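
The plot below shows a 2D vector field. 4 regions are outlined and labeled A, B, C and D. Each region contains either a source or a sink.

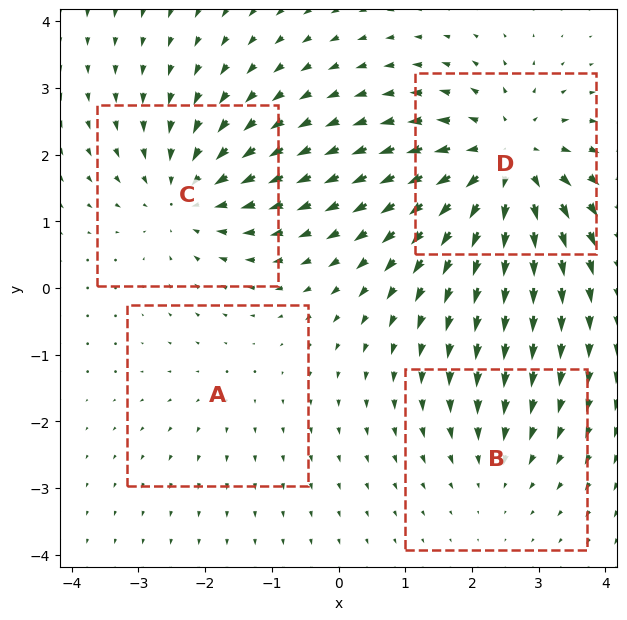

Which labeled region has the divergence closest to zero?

A

Divergence at each region's feature centre — A: about +2, B: about -3, C: about -5, D: about +6. Region A is closest to zero.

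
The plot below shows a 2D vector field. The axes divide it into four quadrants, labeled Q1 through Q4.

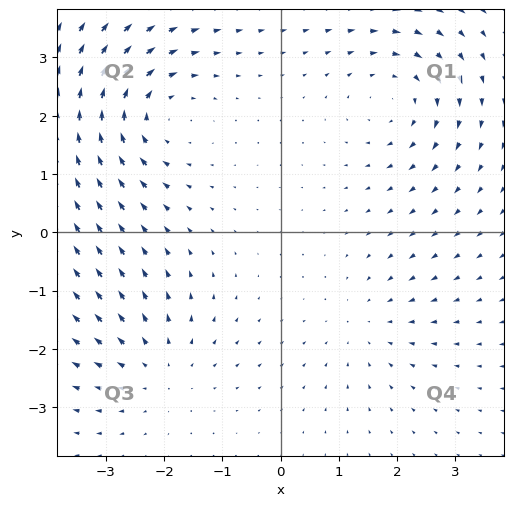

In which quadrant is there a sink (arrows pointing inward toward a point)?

Q4

The sink sits at approximately (1.5, -1.6), which lies in quadrant Q4. The divergence there is about -2, negative as expected for a sink.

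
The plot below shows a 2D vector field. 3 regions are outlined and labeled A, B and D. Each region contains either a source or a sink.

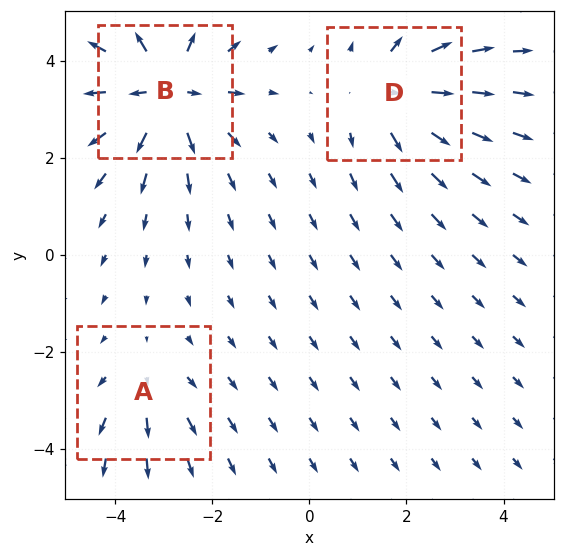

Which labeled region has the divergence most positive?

Divergence at each region's feature centre — A: about +2, B: about +5, D: about +4. Region B is most positive.

B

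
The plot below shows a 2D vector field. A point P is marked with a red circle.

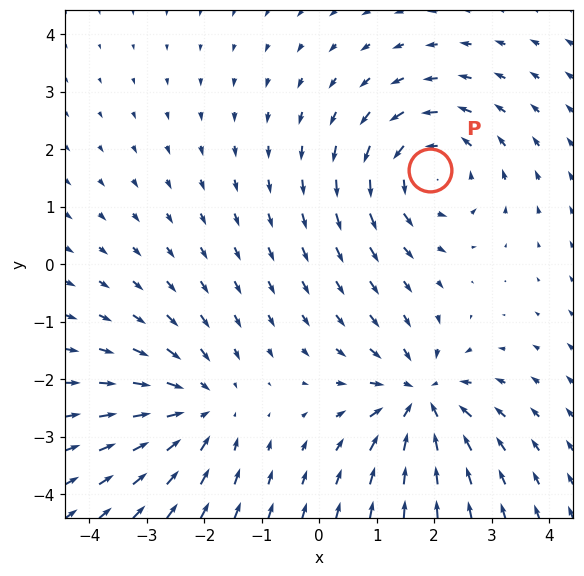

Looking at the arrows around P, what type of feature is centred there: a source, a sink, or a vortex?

At P (1.9, 1.6) the arrows circulate counterclockwise. Divergence ≈0, curl about +3 — near-zero divergence with nonzero curl is a vortex.

vortex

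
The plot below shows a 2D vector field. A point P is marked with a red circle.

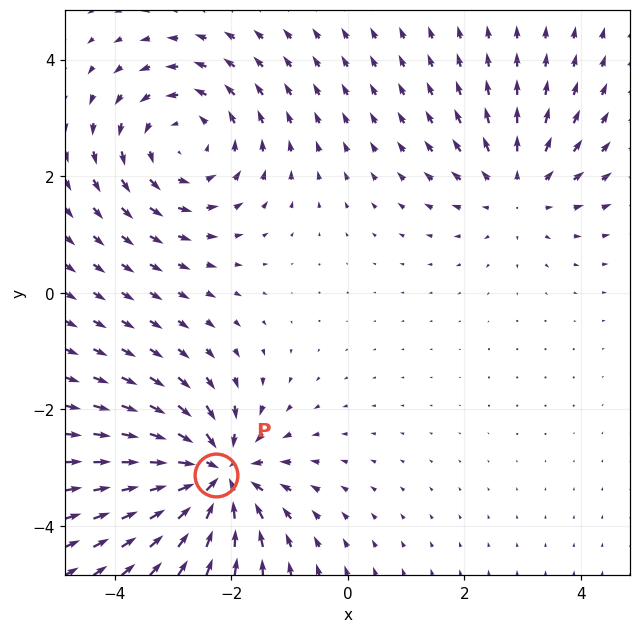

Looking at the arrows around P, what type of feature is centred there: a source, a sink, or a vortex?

At P (-2.3, -3.1) the arrows converge inward. Divergence about -5, curl ≈0 — negative divergence with near-zero curl is a sink.

sink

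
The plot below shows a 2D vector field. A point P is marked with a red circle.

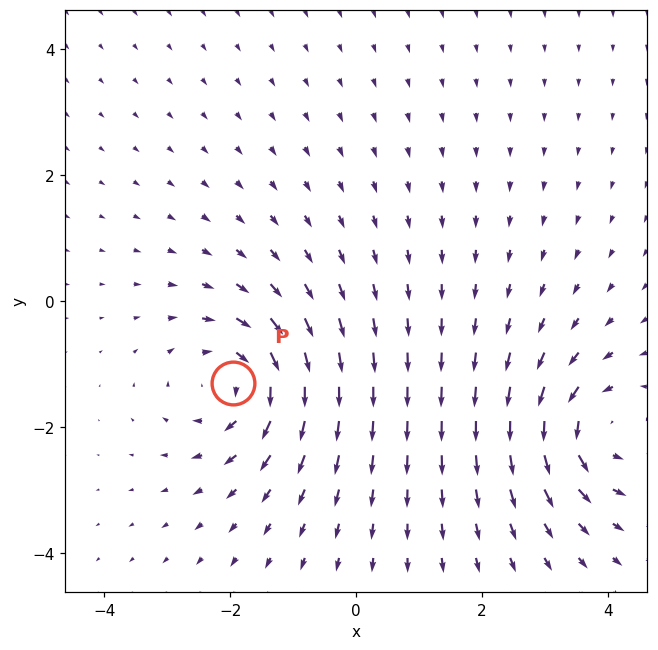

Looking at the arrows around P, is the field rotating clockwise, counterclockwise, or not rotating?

Near P at (-2.0, -1.3) the arrows circulate clockwise. The curl (z-component) there is about -5; negative curl means clockwise rotation.

clockwise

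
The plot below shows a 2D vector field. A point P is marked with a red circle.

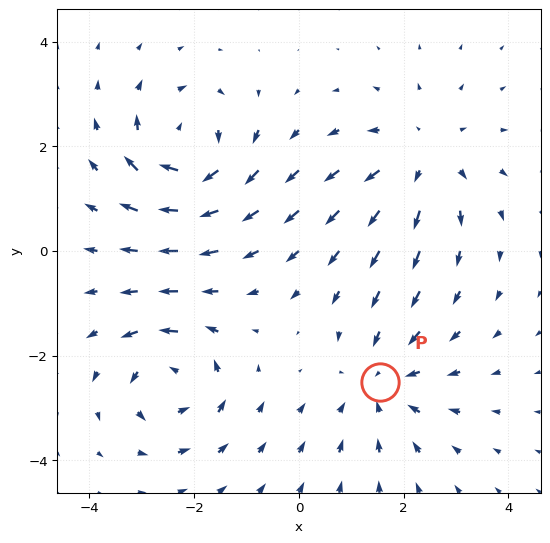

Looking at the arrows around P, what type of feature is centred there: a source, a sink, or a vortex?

sink

At P (1.5, -2.5) the arrows converge inward. Divergence about -4, curl ≈0 — negative divergence with near-zero curl is a sink.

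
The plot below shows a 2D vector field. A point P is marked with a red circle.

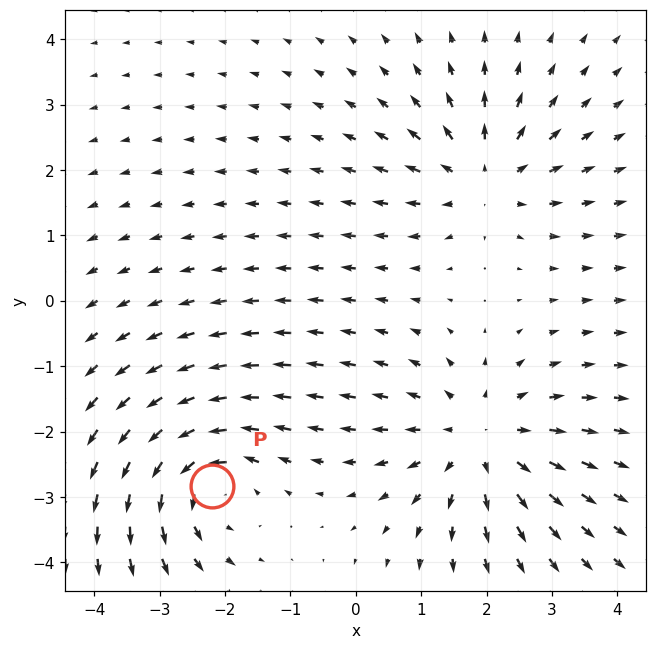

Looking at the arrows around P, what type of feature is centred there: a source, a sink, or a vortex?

At P (-2.2, -2.8) the arrows circulate counterclockwise. Divergence ≈0, curl about +4 — near-zero divergence with nonzero curl is a vortex.

vortex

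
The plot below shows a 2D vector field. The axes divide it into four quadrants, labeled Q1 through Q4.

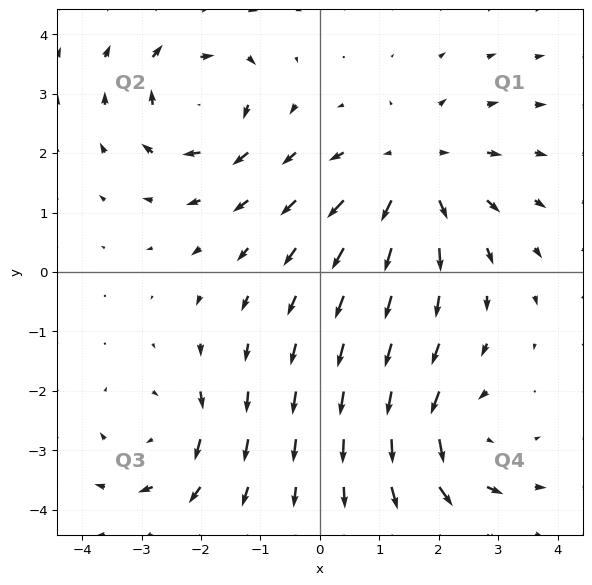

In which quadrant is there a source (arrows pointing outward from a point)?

The source sits at approximately (1.6, 1.7), which lies in quadrant Q1. The divergence there is about +4, positive as expected for a source.

Q1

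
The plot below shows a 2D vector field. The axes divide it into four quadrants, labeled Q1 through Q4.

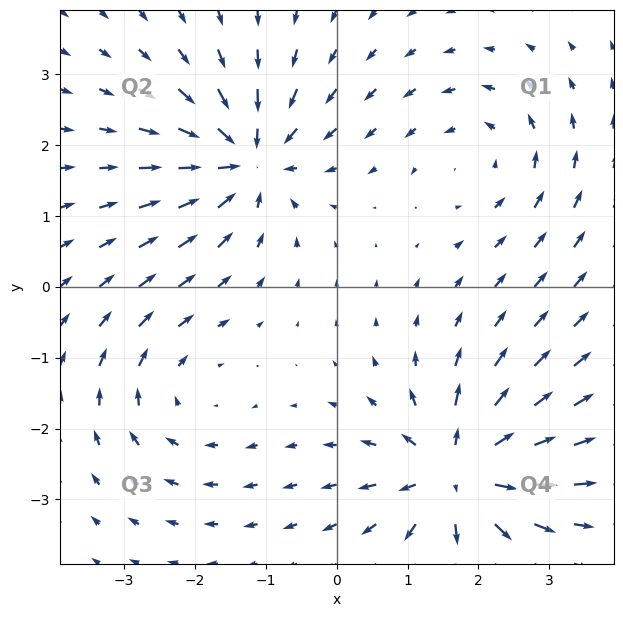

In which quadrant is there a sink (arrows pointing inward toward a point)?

Q2

The sink sits at approximately (-1.3, 1.8), which lies in quadrant Q2. The divergence there is about -6, negative as expected for a sink.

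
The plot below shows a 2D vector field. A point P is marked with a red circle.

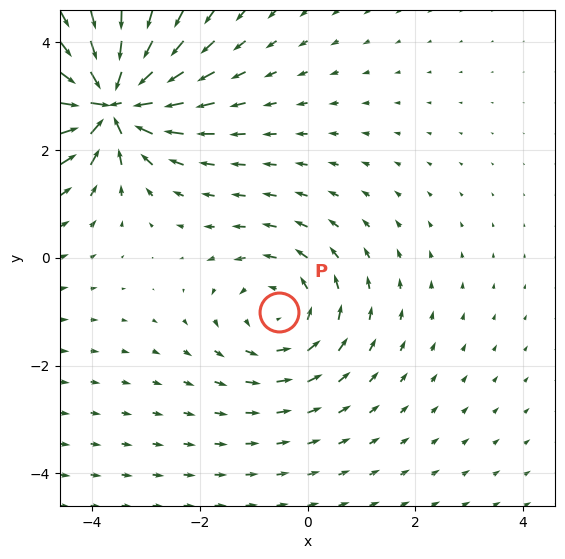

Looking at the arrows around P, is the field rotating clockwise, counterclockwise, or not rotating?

Near P at (-0.5, -1.0) the arrows circulate counterclockwise. The curl (z-component) there is about +2; positive curl means counterclockwise rotation.

counterclockwise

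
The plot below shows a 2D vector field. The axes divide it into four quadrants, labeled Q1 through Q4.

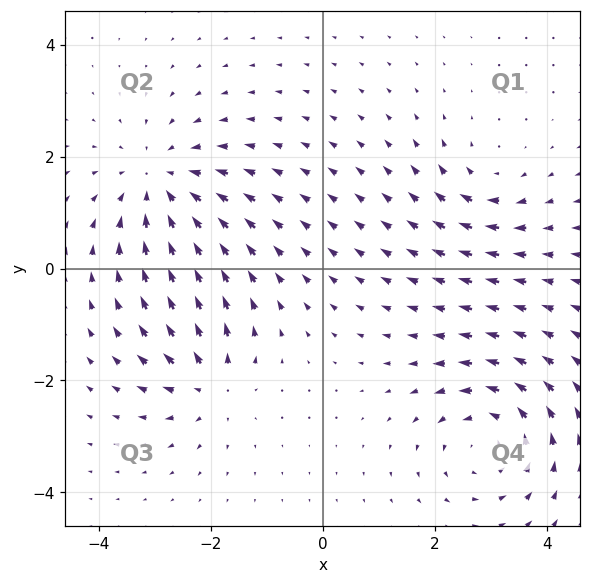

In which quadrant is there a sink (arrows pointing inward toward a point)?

Q2

The sink sits at approximately (-2.9, 1.5), which lies in quadrant Q2. The divergence there is about -4, negative as expected for a sink.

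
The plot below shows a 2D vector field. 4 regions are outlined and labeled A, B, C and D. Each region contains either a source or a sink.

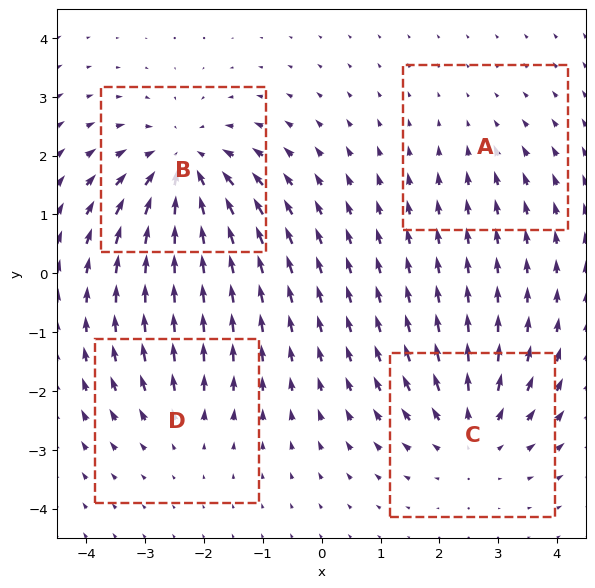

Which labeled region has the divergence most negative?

Divergence at each region's feature centre — A: about -2, B: about -6, C: about +4, D: about +3. Region B is most negative.

B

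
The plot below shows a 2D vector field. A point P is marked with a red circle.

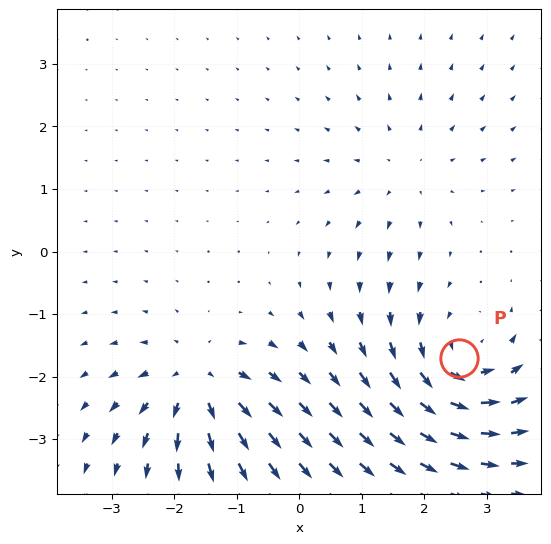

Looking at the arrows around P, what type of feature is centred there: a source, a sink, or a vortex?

vortex

At P (2.6, -1.7) the arrows circulate counterclockwise. Divergence ≈0, curl about +5 — near-zero divergence with nonzero curl is a vortex.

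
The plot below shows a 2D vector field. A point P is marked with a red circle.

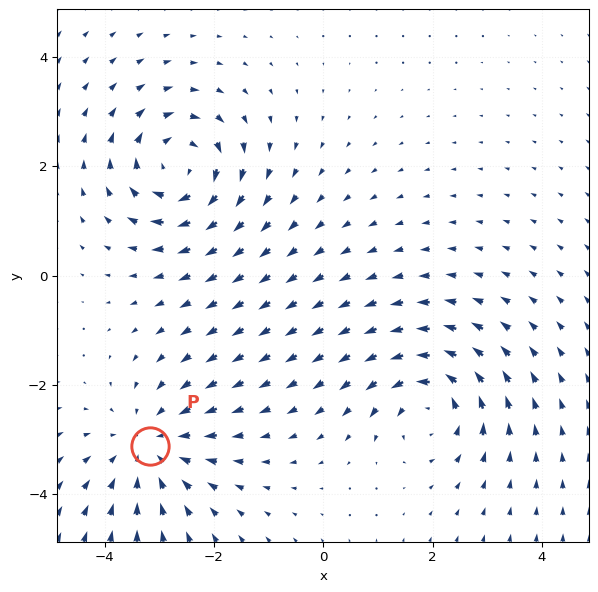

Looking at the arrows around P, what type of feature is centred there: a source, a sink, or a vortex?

sink

At P (-3.2, -3.1) the arrows converge inward. Divergence about -4, curl ≈0 — negative divergence with near-zero curl is a sink.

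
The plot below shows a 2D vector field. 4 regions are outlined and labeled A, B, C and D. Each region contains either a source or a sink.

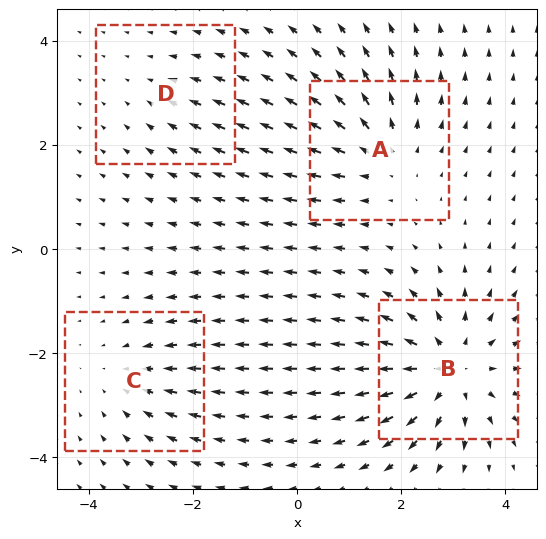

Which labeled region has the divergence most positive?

B

Divergence at each region's feature centre — A: about +4, B: about +6, C: about -3, D: about -2. Region B is most positive.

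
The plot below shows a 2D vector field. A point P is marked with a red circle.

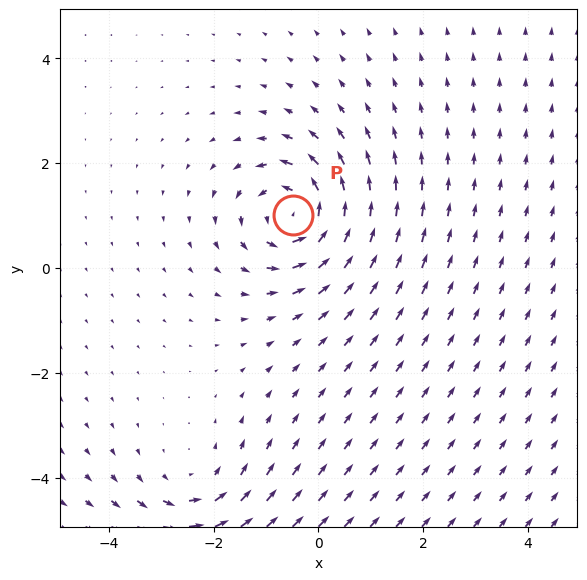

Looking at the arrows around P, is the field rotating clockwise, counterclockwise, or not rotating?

Near P at (-0.5, 1.0) the arrows circulate counterclockwise. The curl (z-component) there is about +6; positive curl means counterclockwise rotation.

counterclockwise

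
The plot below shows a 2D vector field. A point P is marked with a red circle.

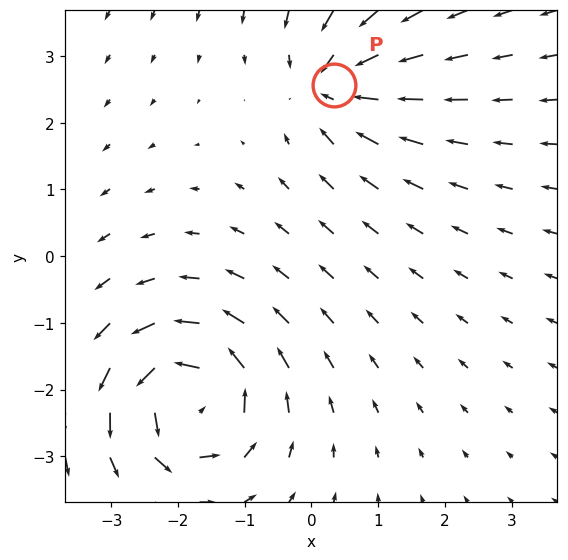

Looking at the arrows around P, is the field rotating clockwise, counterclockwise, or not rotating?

Near P at (0.3, 2.6) the arrows show no circulation. The curl there is ≈0.

not rotating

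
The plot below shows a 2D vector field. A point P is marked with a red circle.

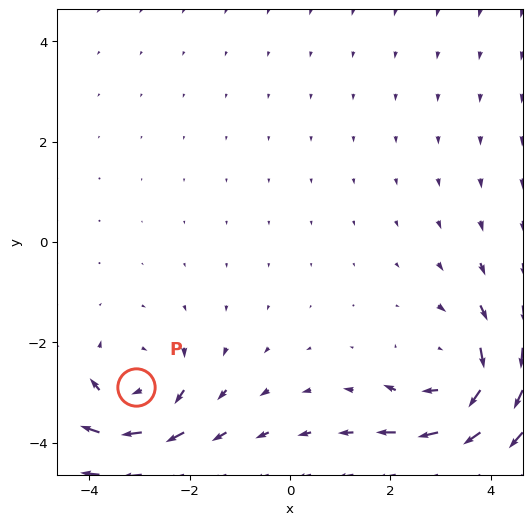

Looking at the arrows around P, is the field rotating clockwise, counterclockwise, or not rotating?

Near P at (-3.1, -2.9) the arrows circulate clockwise. The curl (z-component) there is about -3; negative curl means clockwise rotation.

clockwise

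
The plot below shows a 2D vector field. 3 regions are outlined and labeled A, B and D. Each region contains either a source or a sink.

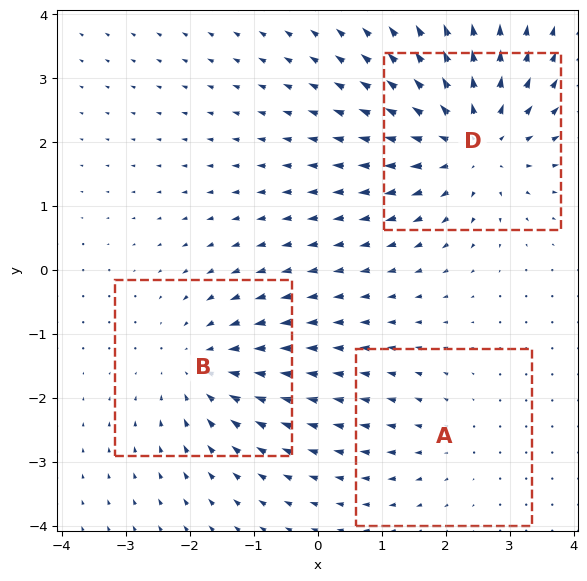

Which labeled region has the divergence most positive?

D

Divergence at each region's feature centre — A: about +2, B: about -3, D: about +4. Region D is most positive.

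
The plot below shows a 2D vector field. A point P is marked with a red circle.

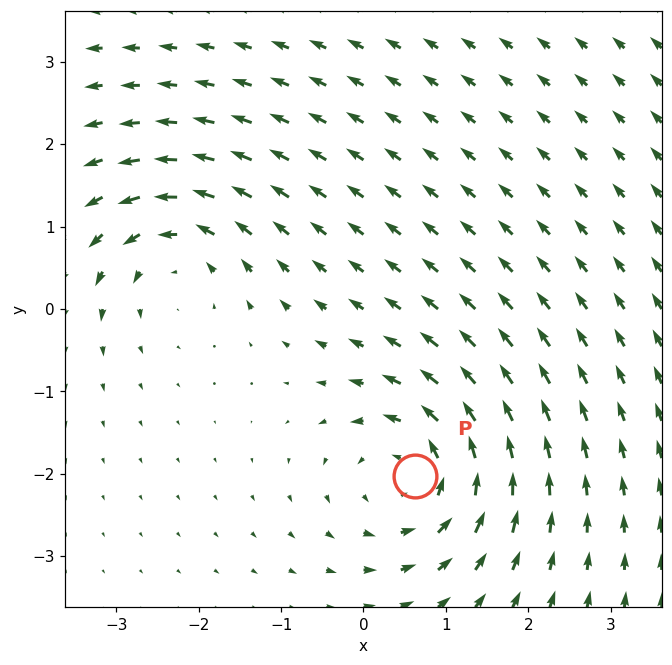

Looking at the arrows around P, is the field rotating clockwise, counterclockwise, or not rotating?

Near P at (0.6, -2.0) the arrows circulate counterclockwise. The curl (z-component) there is about +5; positive curl means counterclockwise rotation.

counterclockwise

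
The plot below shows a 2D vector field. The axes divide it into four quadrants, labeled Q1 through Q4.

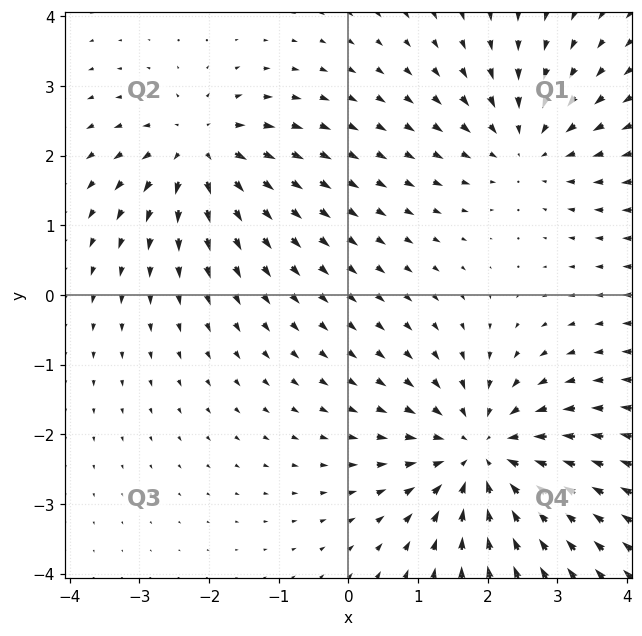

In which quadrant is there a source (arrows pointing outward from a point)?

The source sits at approximately (-2.1, 2.1), which lies in quadrant Q2. The divergence there is about +4, positive as expected for a source.

Q2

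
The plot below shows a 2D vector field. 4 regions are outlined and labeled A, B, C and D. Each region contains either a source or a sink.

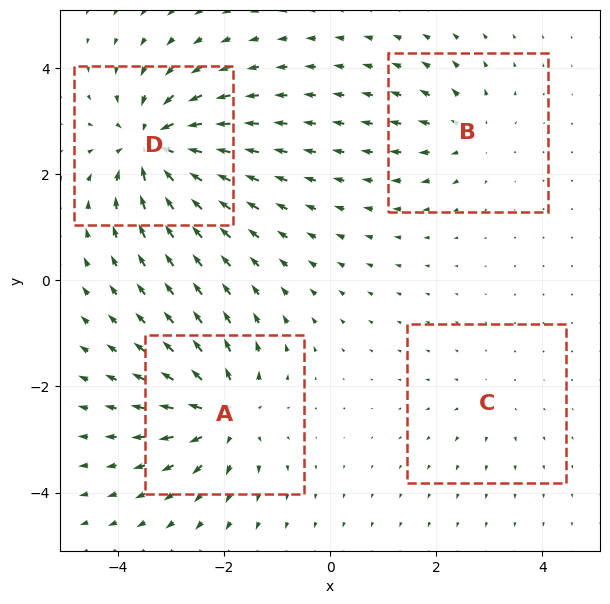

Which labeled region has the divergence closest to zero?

Divergence at each region's feature centre — A: about +6, B: about +4, C: about +2, D: about -8. Region C is closest to zero.

C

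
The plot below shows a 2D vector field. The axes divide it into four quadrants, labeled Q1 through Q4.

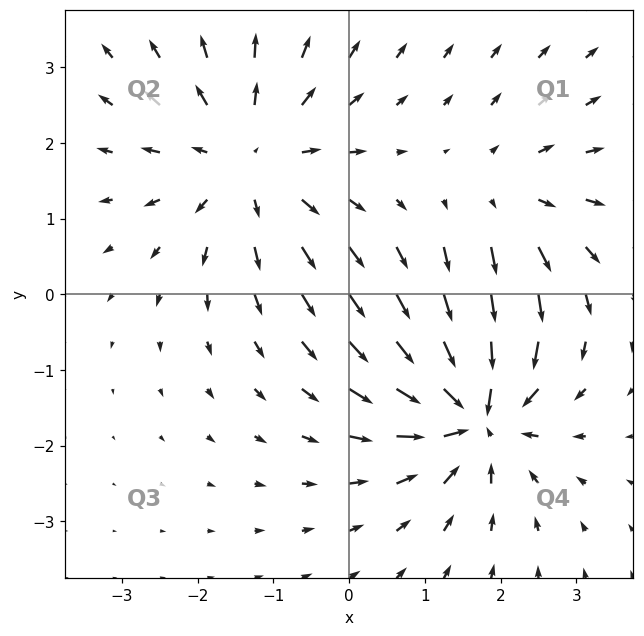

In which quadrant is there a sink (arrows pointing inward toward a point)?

The sink sits at approximately (1.7, -1.6), which lies in quadrant Q4. The divergence there is about -6, negative as expected for a sink.

Q4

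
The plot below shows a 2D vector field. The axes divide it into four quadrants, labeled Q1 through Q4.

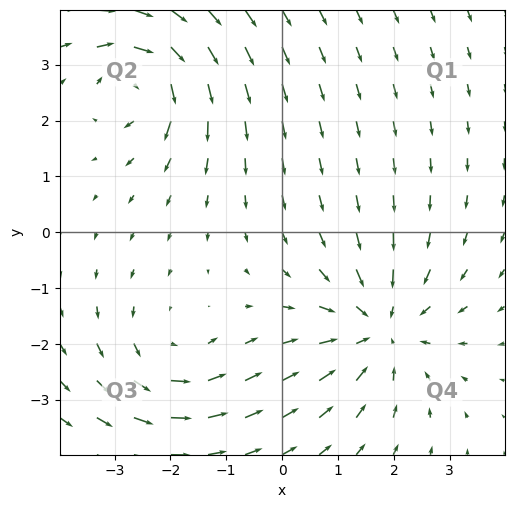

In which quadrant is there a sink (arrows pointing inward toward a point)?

The sink sits at approximately (1.8, -1.7), which lies in quadrant Q4. The divergence there is about -4, negative as expected for a sink.

Q4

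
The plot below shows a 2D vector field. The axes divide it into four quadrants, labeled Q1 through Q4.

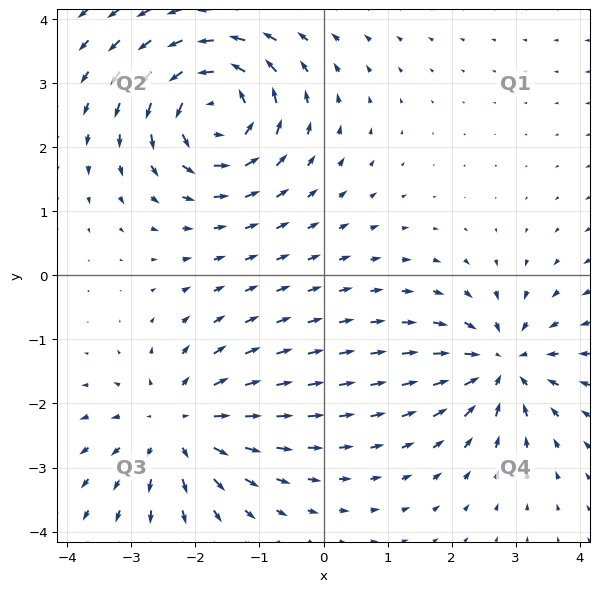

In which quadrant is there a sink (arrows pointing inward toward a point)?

Q4

The sink sits at approximately (2.8, -1.4), which lies in quadrant Q4. The divergence there is about -5, negative as expected for a sink.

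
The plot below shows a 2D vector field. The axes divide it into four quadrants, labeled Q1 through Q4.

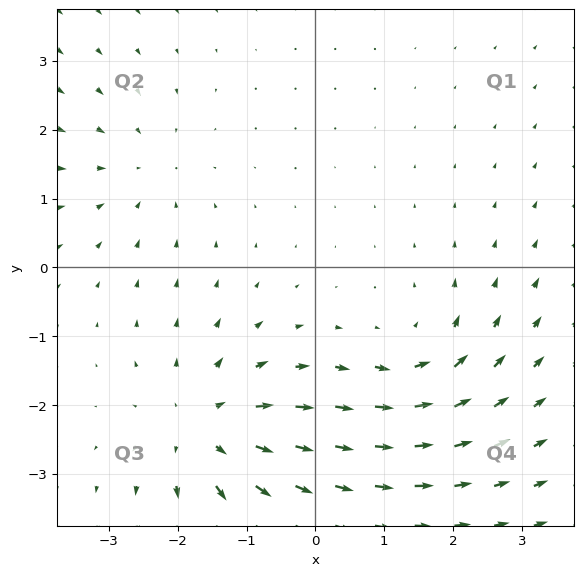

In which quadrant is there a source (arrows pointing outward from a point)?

Q3

The source sits at approximately (-1.6, -2.4), which lies in quadrant Q3. The divergence there is about +5, positive as expected for a source.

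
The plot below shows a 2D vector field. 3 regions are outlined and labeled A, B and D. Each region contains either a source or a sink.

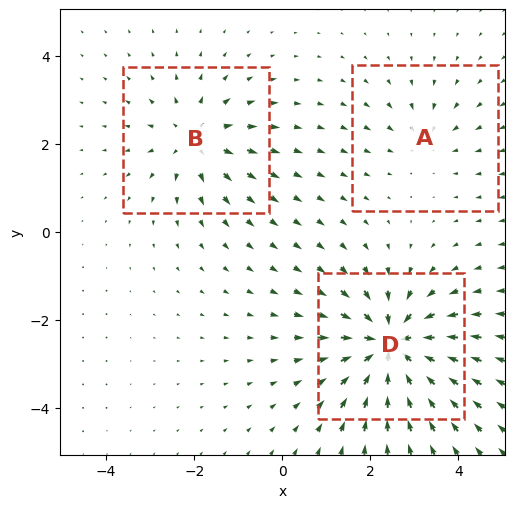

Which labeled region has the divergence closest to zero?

Divergence at each region's feature centre — A: about -2, B: about +3, D: about -6. Region A is closest to zero.

A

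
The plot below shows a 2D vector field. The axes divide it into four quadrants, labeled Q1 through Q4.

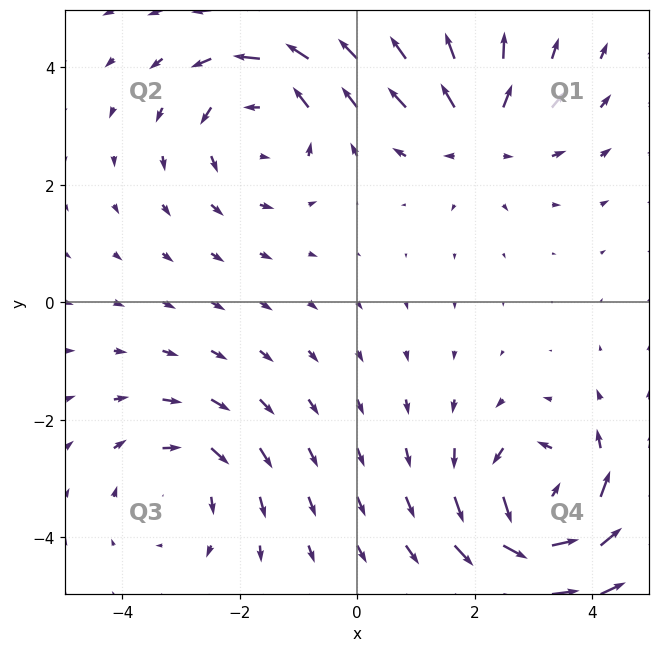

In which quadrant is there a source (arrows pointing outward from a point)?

The source sits at approximately (2.1, 2.9), which lies in quadrant Q1. The divergence there is about +4, positive as expected for a source.

Q1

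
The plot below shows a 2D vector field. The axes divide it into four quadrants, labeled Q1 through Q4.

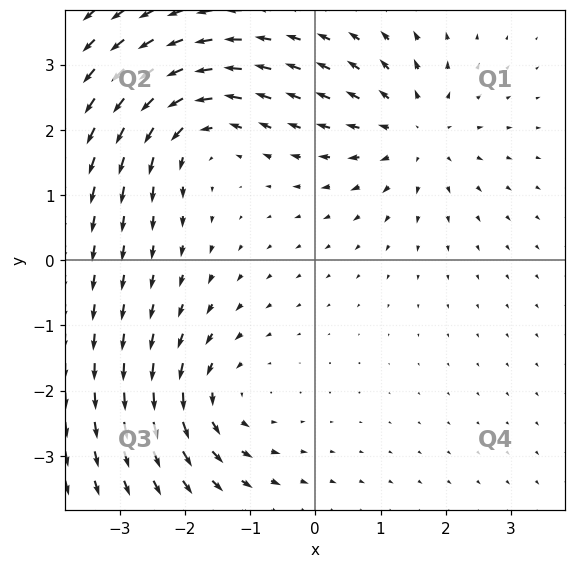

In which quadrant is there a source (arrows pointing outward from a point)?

Q1

The source sits at approximately (1.5, 2.0), which lies in quadrant Q1. The divergence there is about +4, positive as expected for a source.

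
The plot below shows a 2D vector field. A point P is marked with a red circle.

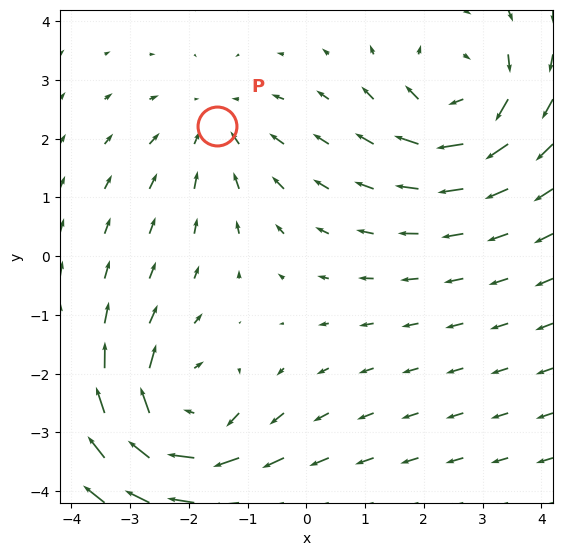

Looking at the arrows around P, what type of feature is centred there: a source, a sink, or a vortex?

sink

At P (-1.5, 2.2) the arrows converge inward. Divergence about -2, curl ≈0 — negative divergence with near-zero curl is a sink.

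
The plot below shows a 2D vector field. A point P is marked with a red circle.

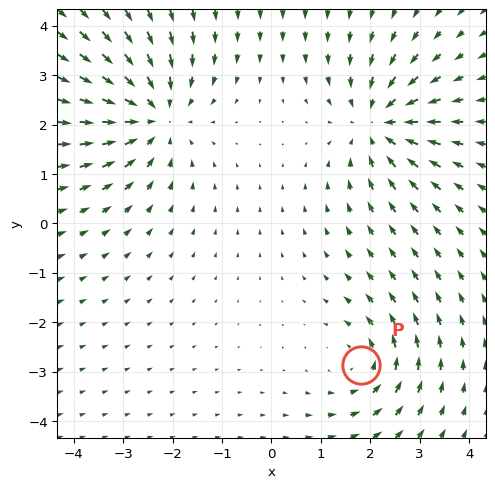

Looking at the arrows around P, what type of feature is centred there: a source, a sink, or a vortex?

vortex

At P (1.8, -2.9) the arrows circulate counterclockwise. Divergence ≈0, curl about +3 — near-zero divergence with nonzero curl is a vortex.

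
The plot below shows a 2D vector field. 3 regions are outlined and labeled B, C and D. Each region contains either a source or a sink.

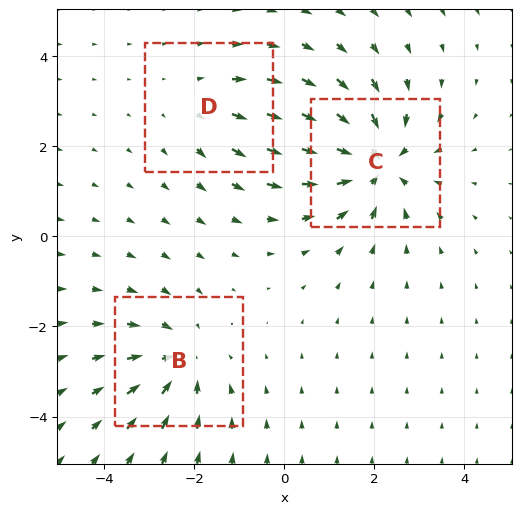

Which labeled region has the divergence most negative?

Divergence at each region's feature centre — B: about -3, C: about -5, D: about +2. Region C is most negative.

C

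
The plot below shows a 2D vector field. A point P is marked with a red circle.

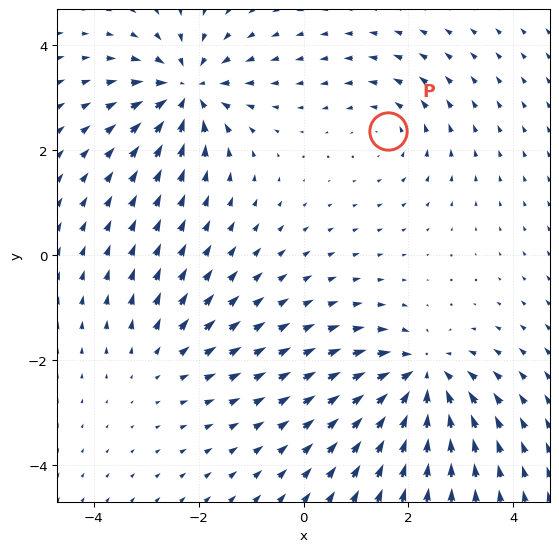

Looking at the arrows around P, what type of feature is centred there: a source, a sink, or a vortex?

vortex

At P (1.6, 2.4) the arrows circulate counterclockwise. Divergence ≈0, curl about +3 — near-zero divergence with nonzero curl is a vortex.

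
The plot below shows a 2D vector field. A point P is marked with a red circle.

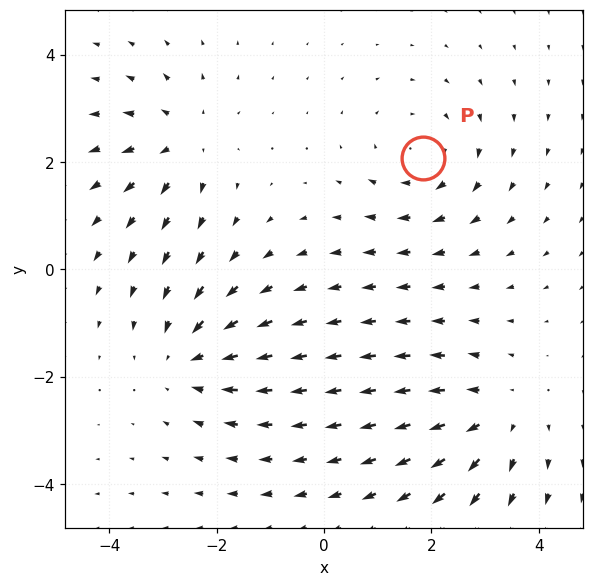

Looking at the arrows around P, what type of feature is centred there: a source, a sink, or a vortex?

At P (1.8, 2.1) the arrows circulate clockwise. Divergence ≈0, curl about -4 — near-zero divergence with nonzero curl is a vortex.

vortex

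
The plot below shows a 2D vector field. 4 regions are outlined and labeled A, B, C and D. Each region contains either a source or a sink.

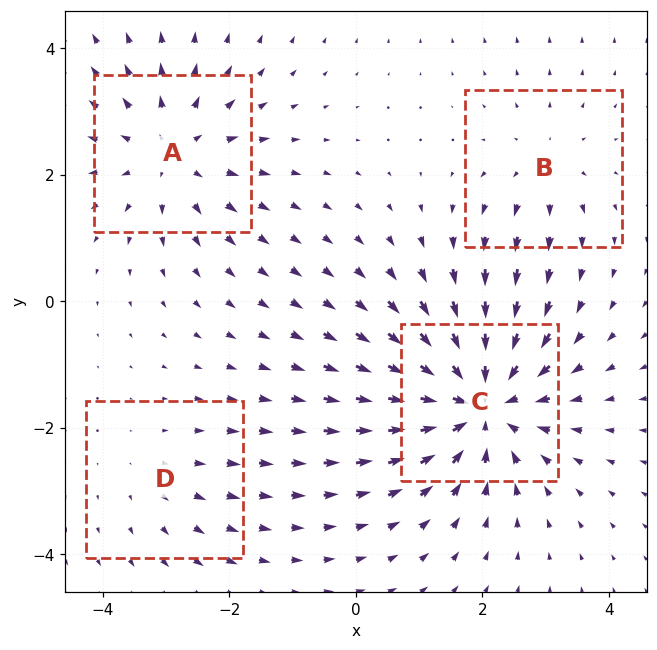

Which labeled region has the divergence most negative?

C

Divergence at each region's feature centre — A: about +4, B: about +3, C: about -7, D: about +2. Region C is most negative.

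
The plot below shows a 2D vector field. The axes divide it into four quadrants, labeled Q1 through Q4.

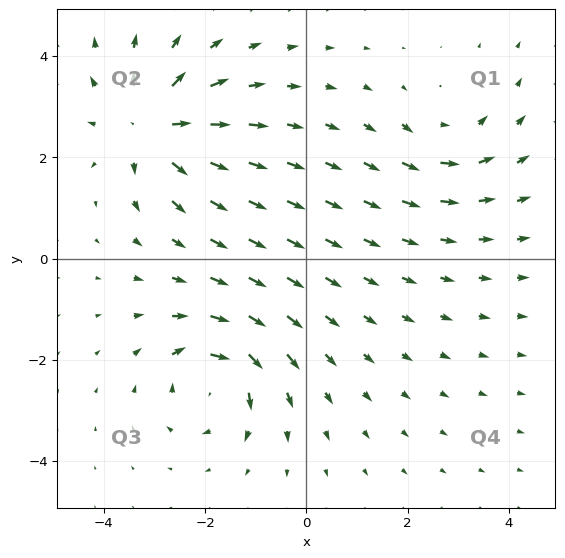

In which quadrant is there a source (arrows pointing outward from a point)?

Q2

The source sits at approximately (-3.0, 2.6), which lies in quadrant Q2. The divergence there is about +5, positive as expected for a source.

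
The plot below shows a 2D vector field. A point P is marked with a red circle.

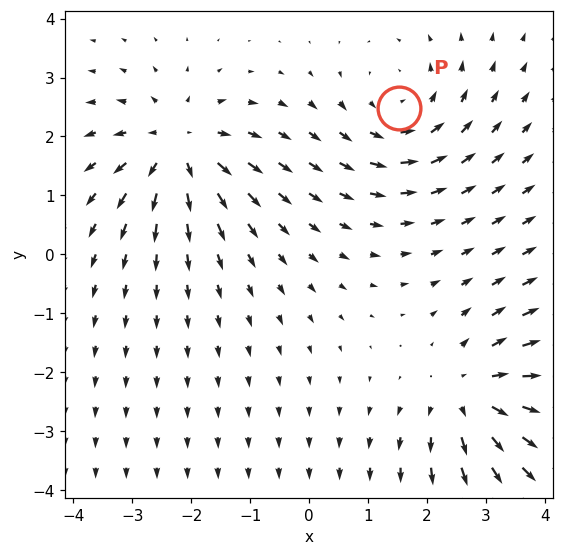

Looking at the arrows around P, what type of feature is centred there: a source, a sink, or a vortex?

vortex

At P (1.5, 2.5) the arrows circulate counterclockwise. Divergence ≈0, curl about +4 — near-zero divergence with nonzero curl is a vortex.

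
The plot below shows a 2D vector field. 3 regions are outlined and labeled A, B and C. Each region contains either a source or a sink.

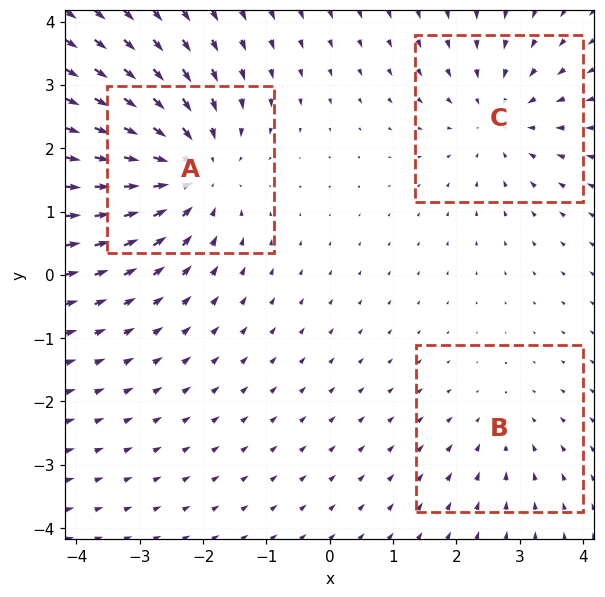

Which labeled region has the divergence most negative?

A

Divergence at each region's feature centre — A: about -4, B: about -2, C: about -3. Region A is most negative.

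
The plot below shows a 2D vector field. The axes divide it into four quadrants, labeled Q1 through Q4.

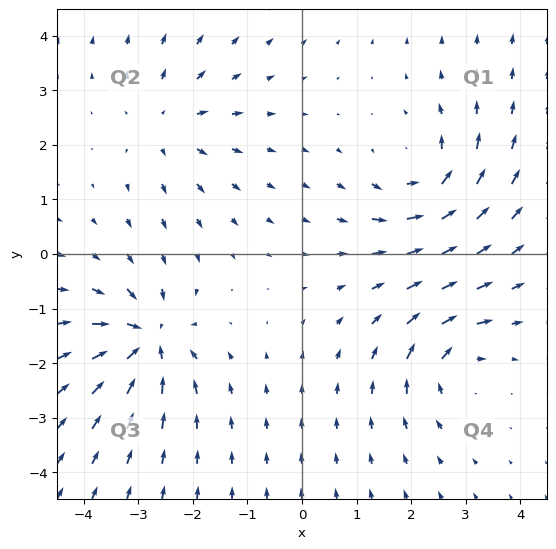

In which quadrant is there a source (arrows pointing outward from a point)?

Q2

The source sits at approximately (-2.5, 2.4), which lies in quadrant Q2. The divergence there is about +3, positive as expected for a source.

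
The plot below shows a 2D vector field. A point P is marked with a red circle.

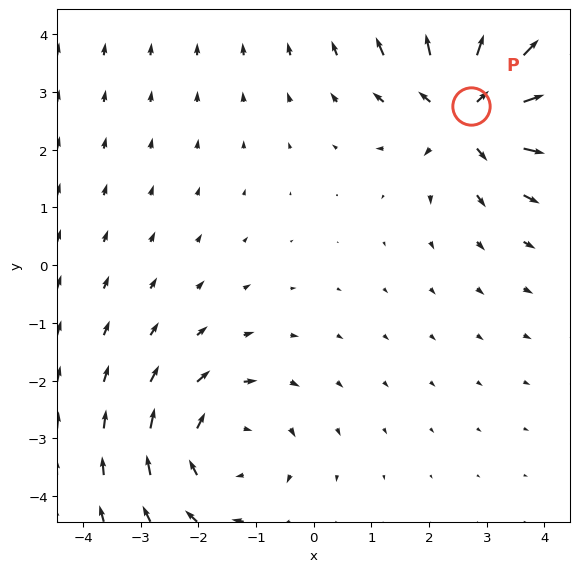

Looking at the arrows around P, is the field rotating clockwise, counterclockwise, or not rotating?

not rotating

Near P at (2.7, 2.8) the arrows show no circulation. The curl there is ≈0.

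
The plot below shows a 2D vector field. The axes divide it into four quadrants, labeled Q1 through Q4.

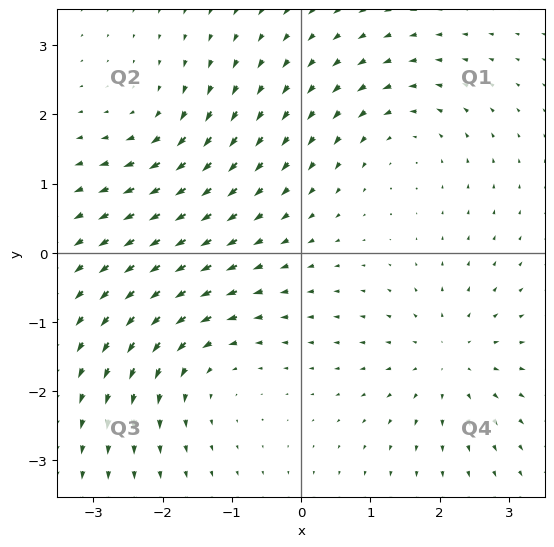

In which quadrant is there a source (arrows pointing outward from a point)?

The source sits at approximately (2.1, -1.5), which lies in quadrant Q4. The divergence there is about +4, positive as expected for a source.

Q4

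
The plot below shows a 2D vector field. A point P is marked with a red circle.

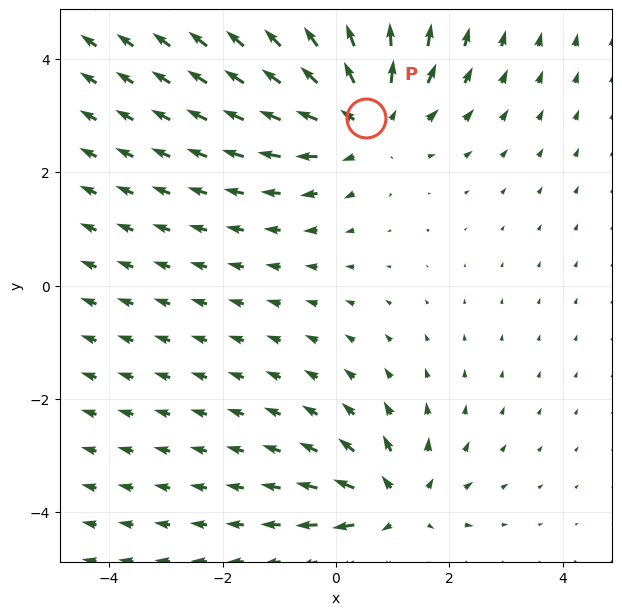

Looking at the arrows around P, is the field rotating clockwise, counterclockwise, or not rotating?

not rotating

Near P at (0.5, 3.0) the arrows show no circulation. The curl there is ≈0.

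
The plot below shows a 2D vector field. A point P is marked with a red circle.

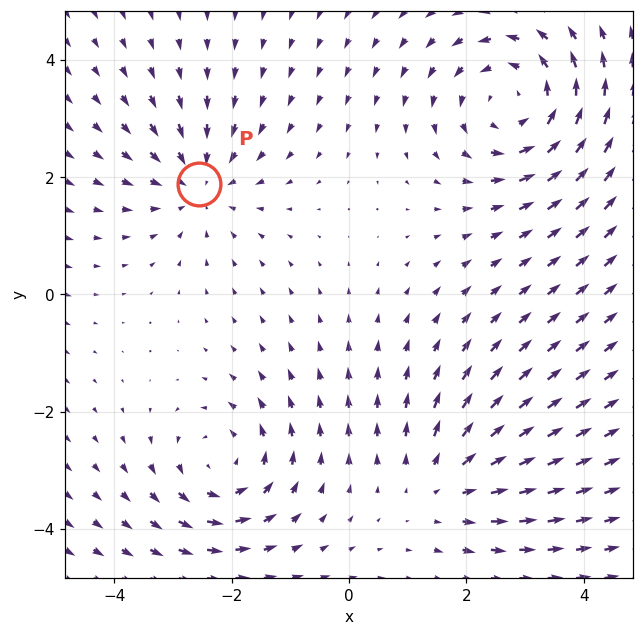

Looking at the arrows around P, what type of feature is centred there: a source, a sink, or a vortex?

At P (-2.6, 1.9) the arrows converge inward. Divergence about -3, curl ≈0 — negative divergence with near-zero curl is a sink.

sink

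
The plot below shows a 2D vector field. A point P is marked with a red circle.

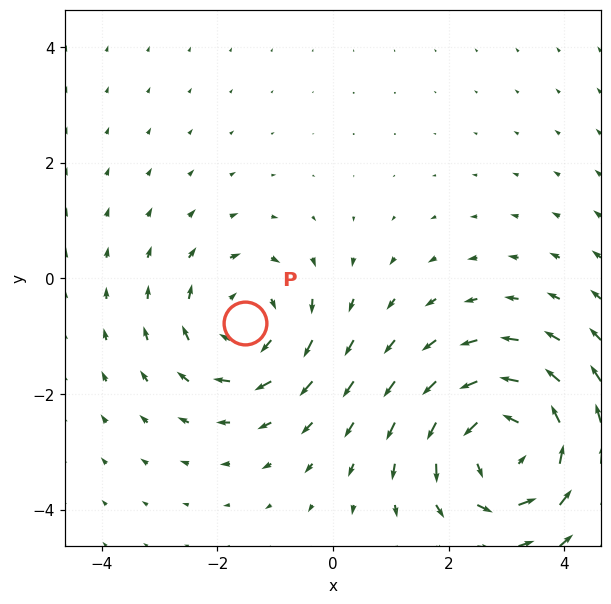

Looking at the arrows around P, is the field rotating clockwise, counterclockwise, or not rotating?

Near P at (-1.5, -0.8) the arrows circulate clockwise. The curl (z-component) there is about -3; negative curl means clockwise rotation.

clockwise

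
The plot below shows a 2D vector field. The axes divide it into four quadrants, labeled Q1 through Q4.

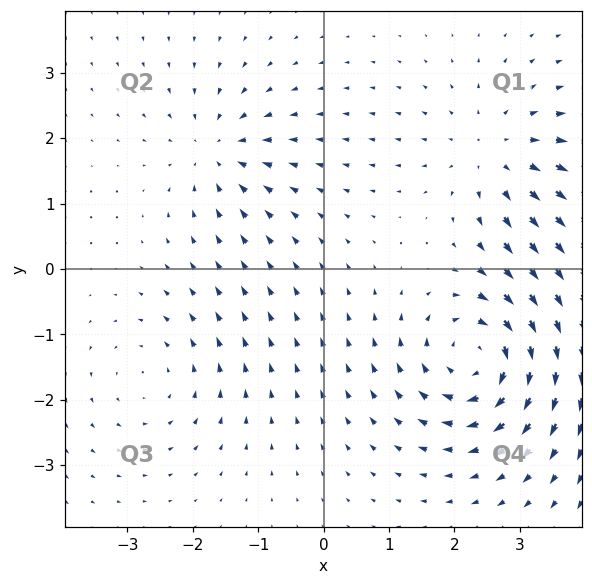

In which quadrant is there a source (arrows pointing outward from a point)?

The source sits at approximately (2.7, 1.7), which lies in quadrant Q1. The divergence there is about +3, positive as expected for a source.

Q1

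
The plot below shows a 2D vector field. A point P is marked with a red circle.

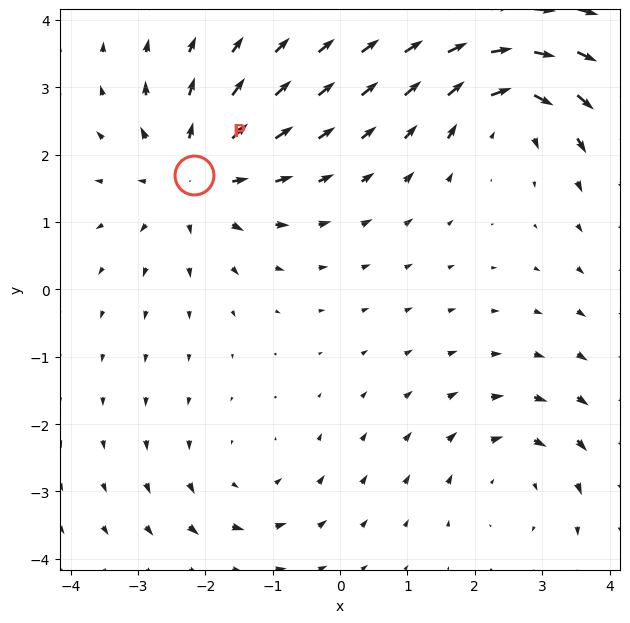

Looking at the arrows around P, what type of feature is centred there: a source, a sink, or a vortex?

At P (-2.2, 1.7) the arrows spread outward. Divergence about +4, curl ≈0 — positive divergence with near-zero curl is a source.

source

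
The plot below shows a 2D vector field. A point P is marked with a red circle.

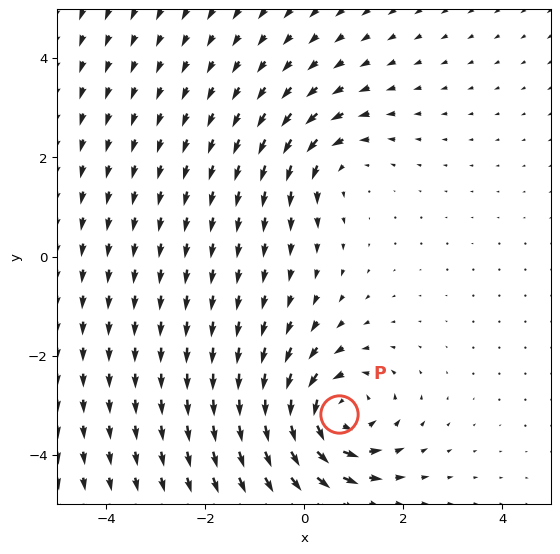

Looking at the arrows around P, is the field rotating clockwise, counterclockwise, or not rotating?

Near P at (0.7, -3.2) the arrows circulate counterclockwise. The curl (z-component) there is about +5; positive curl means counterclockwise rotation.

counterclockwise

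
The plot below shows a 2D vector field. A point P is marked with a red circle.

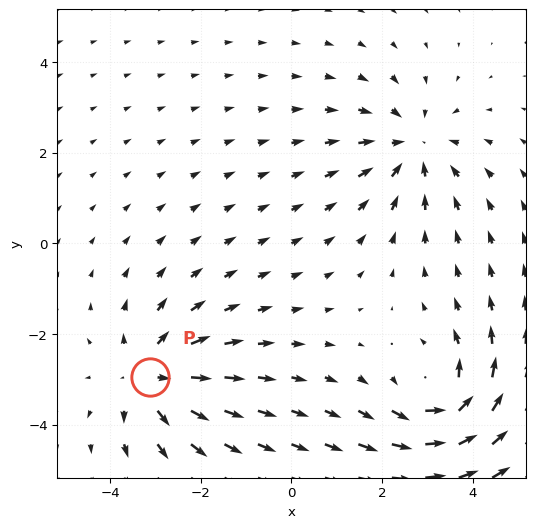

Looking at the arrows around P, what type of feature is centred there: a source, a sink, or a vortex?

source

At P (-3.1, -2.9) the arrows spread outward. Divergence about +4, curl ≈0 — positive divergence with near-zero curl is a source.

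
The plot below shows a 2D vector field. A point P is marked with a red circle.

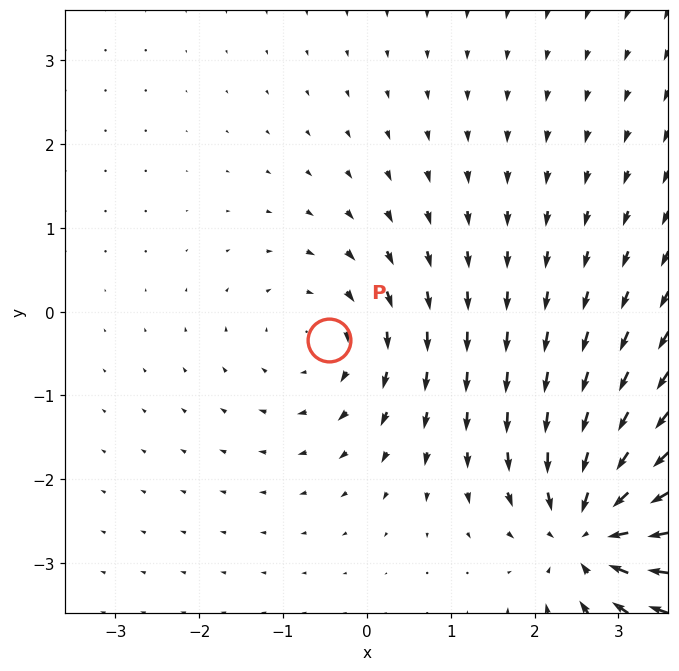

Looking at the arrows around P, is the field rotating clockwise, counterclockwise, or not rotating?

Near P at (-0.5, -0.3) the arrows circulate clockwise. The curl (z-component) there is about -3; negative curl means clockwise rotation.

clockwise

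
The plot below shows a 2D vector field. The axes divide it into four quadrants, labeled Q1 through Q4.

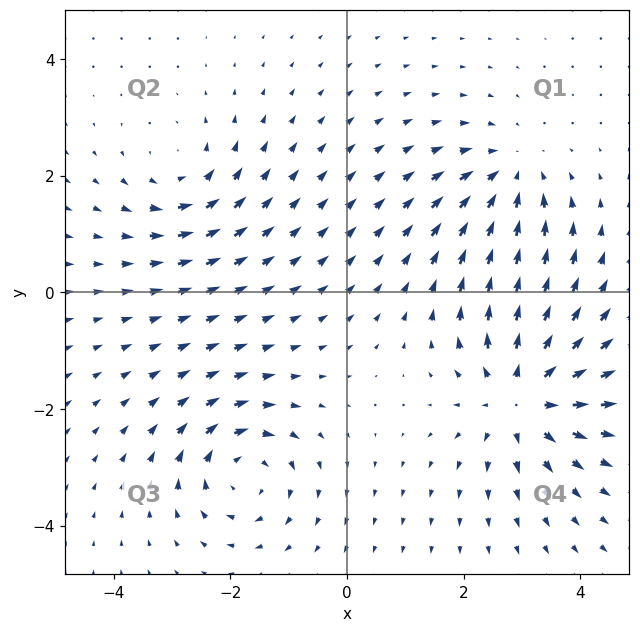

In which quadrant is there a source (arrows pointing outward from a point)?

The source sits at approximately (3.0, -1.8), which lies in quadrant Q4. The divergence there is about +5, positive as expected for a source.

Q4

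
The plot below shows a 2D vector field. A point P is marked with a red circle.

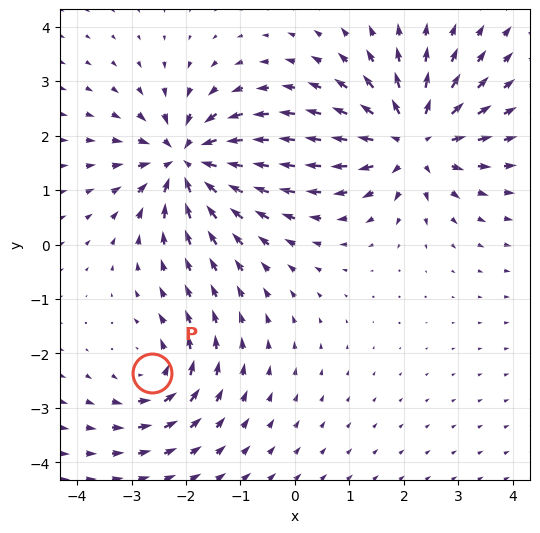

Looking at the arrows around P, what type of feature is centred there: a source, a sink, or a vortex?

At P (-2.6, -2.4) the arrows circulate counterclockwise. Divergence ≈0, curl about +4 — near-zero divergence with nonzero curl is a vortex.

vortex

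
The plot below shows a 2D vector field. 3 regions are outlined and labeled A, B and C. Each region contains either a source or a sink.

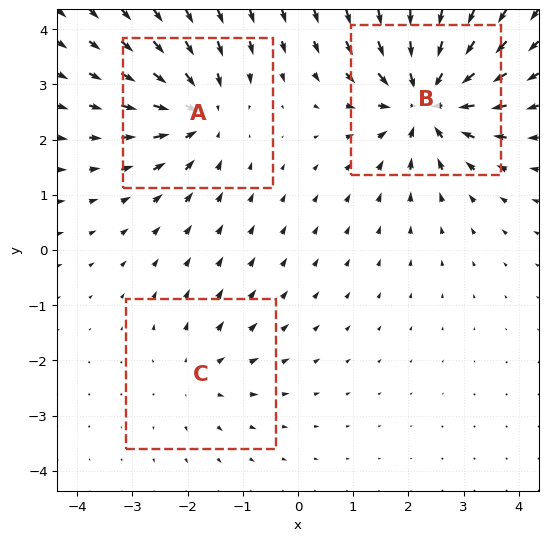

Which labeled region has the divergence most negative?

Divergence at each region's feature centre — A: about -4, B: about -6, C: about +2. Region B is most negative.

B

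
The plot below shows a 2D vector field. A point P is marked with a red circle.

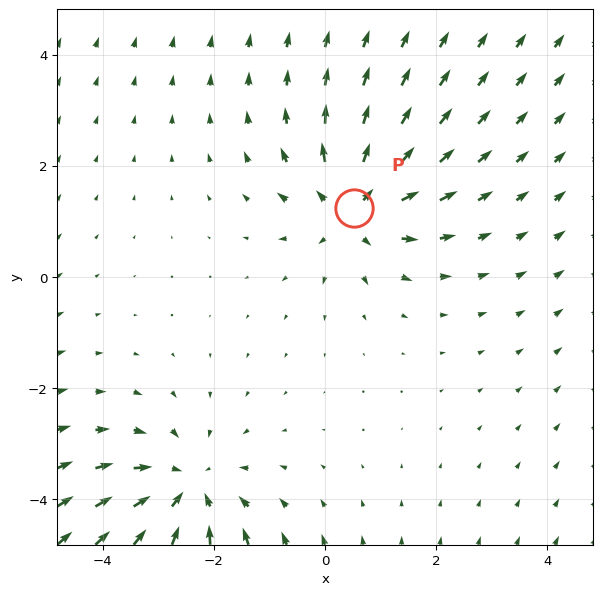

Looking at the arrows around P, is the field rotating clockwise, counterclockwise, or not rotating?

Near P at (0.5, 1.2) the arrows show no circulation. The curl there is ≈0.

not rotating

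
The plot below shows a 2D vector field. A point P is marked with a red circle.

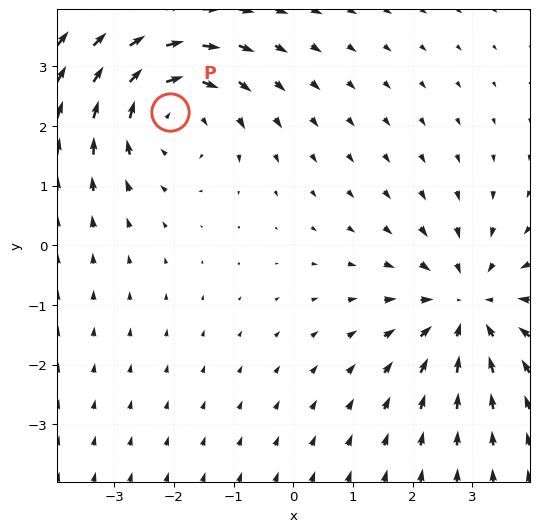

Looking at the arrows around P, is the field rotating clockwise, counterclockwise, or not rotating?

Near P at (-2.1, 2.2) the arrows circulate clockwise. The curl (z-component) there is about -4; negative curl means clockwise rotation.

clockwise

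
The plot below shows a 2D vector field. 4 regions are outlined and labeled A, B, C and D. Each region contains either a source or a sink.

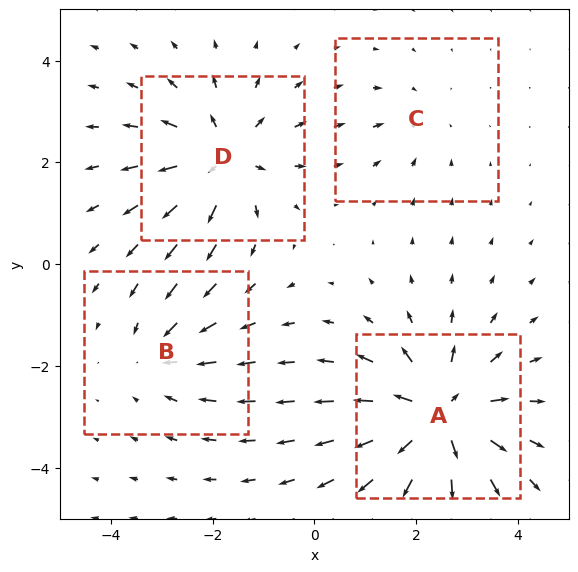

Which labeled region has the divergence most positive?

Divergence at each region's feature centre — A: about +7, B: about -3, C: about -2, D: about +5. Region A is most positive.

A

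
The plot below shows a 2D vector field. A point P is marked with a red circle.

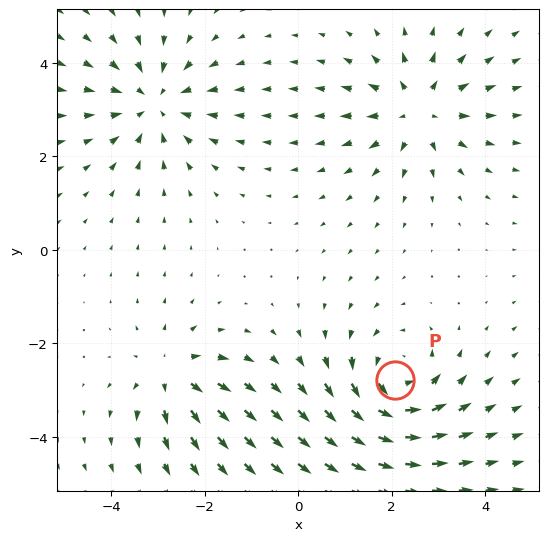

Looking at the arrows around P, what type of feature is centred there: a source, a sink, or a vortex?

vortex

At P (2.1, -2.8) the arrows circulate counterclockwise. Divergence ≈0, curl about +5 — near-zero divergence with nonzero curl is a vortex.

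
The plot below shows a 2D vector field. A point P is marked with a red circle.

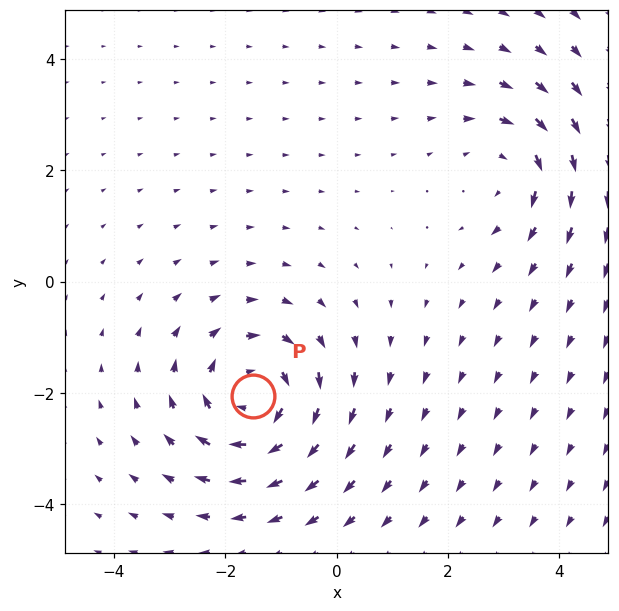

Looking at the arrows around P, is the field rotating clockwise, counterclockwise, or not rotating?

clockwise

Near P at (-1.5, -2.0) the arrows circulate clockwise. The curl (z-component) there is about -5; negative curl means clockwise rotation.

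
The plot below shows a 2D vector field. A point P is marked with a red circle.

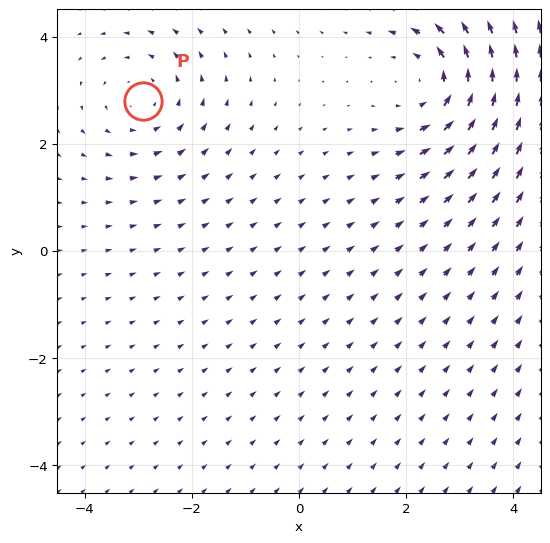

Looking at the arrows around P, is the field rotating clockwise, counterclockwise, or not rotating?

counterclockwise

Near P at (-2.9, 2.8) the arrows circulate counterclockwise. The curl (z-component) there is about +2; positive curl means counterclockwise rotation.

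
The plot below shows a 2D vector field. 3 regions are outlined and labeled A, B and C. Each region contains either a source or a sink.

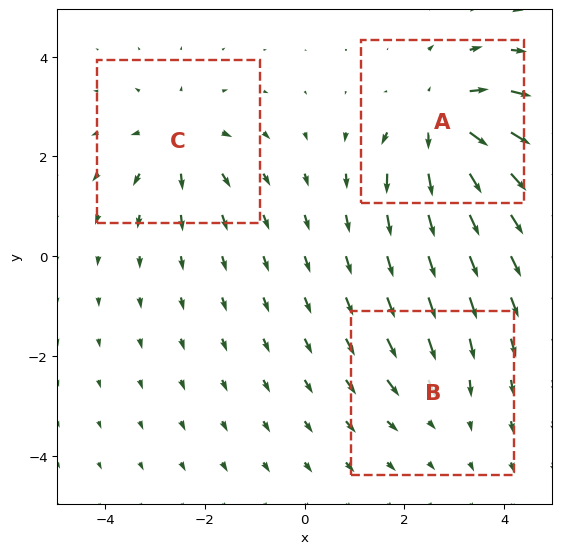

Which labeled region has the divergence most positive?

A

Divergence at each region's feature centre — A: about +6, B: about -2, C: about +4. Region A is most positive.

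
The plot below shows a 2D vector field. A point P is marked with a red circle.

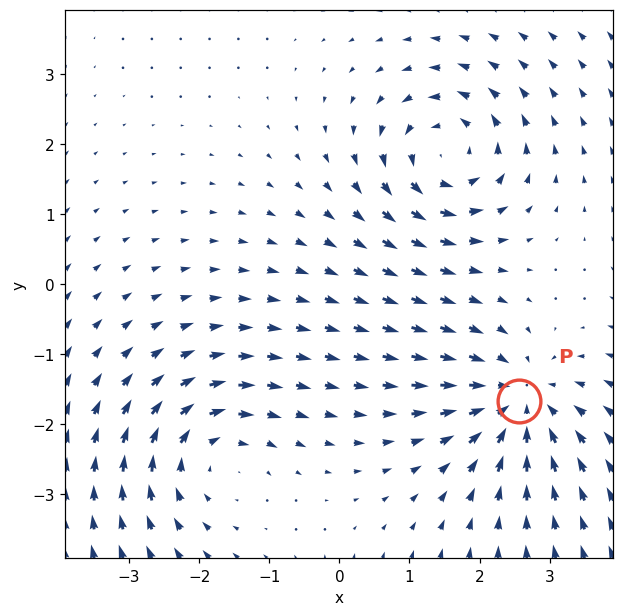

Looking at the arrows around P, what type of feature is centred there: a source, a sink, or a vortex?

sink

At P (2.6, -1.7) the arrows converge inward. Divergence about -4, curl ≈0 — negative divergence with near-zero curl is a sink.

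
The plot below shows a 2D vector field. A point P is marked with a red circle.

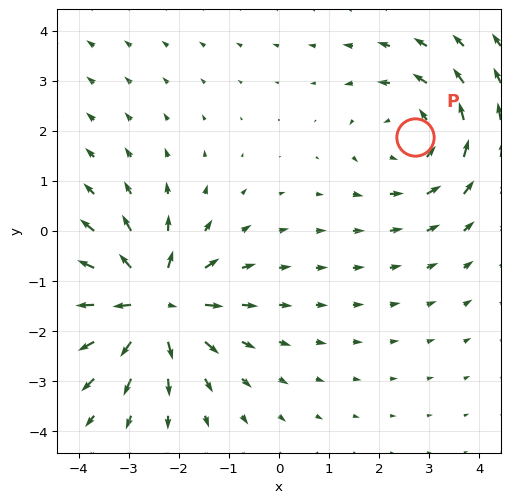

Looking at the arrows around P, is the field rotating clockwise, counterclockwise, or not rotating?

counterclockwise

Near P at (2.7, 1.9) the arrows circulate counterclockwise. The curl (z-component) there is about +3; positive curl means counterclockwise rotation.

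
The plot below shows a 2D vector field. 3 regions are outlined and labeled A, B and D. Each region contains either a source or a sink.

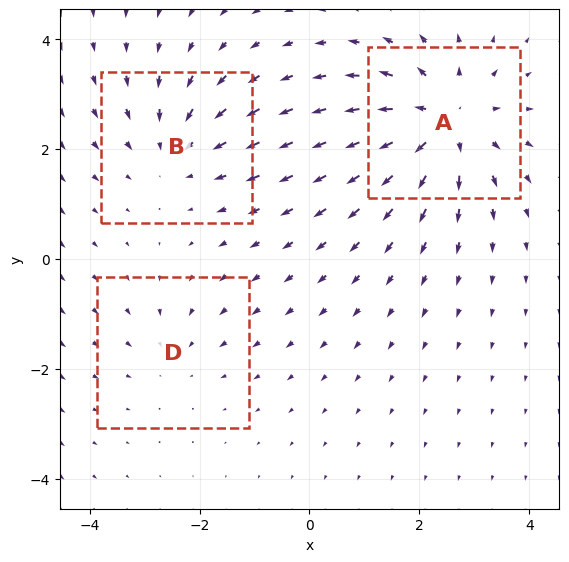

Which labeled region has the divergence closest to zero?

D

Divergence at each region's feature centre — A: about +4, B: about -3, D: about -2. Region D is closest to zero.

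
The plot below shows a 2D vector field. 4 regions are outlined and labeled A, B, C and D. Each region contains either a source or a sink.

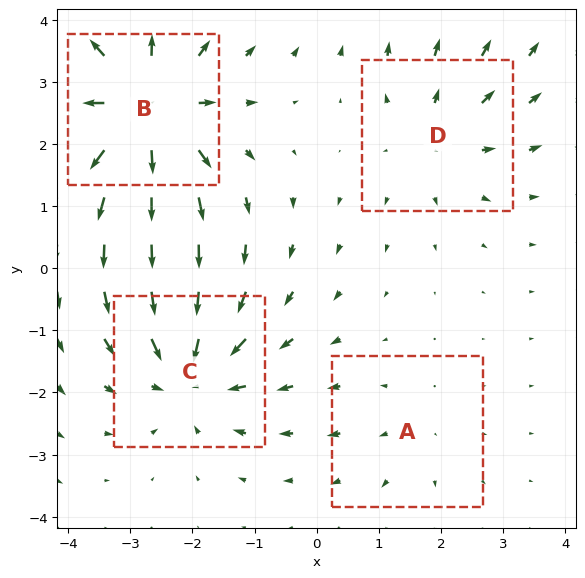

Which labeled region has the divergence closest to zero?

Divergence at each region's feature centre — A: about +2, B: about +7, C: about -5, D: about +3. Region A is closest to zero.

A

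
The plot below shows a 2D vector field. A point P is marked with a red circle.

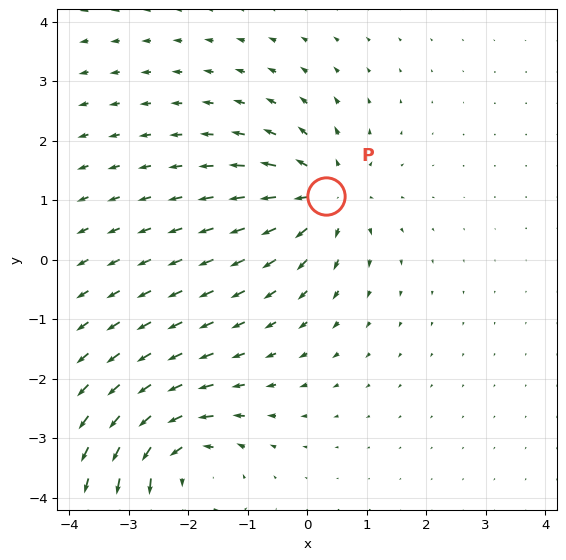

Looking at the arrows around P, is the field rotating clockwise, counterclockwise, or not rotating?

not rotating

Near P at (0.3, 1.1) the arrows show no circulation. The curl there is ≈0.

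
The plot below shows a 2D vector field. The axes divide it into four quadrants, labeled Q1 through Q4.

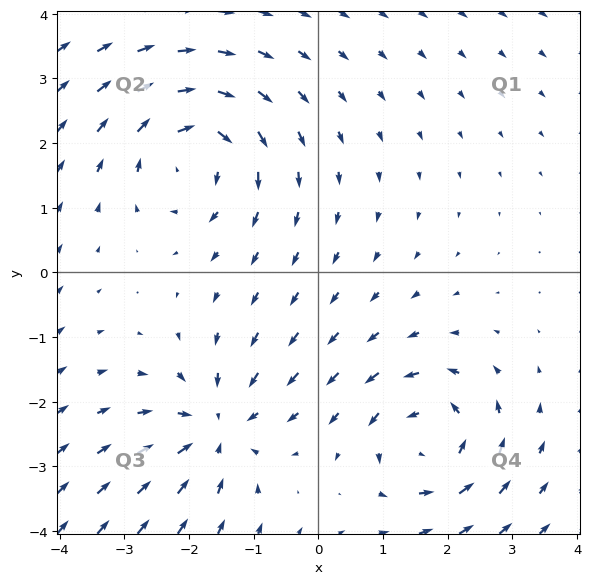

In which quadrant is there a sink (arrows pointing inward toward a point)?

The sink sits at approximately (-1.6, -2.4), which lies in quadrant Q3. The divergence there is about -4, negative as expected for a sink.

Q3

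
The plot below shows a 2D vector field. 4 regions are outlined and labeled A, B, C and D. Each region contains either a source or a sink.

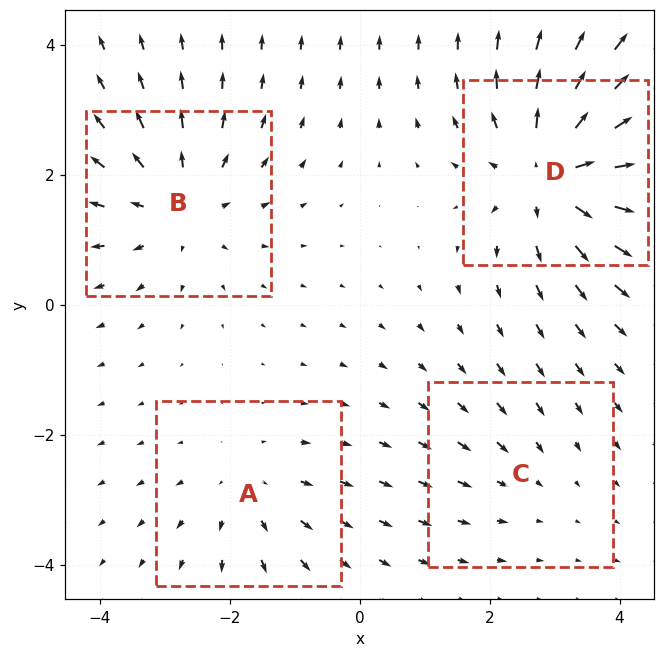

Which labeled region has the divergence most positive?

D

Divergence at each region's feature centre — A: about +3, B: about +4, C: about -2, D: about +6. Region D is most positive.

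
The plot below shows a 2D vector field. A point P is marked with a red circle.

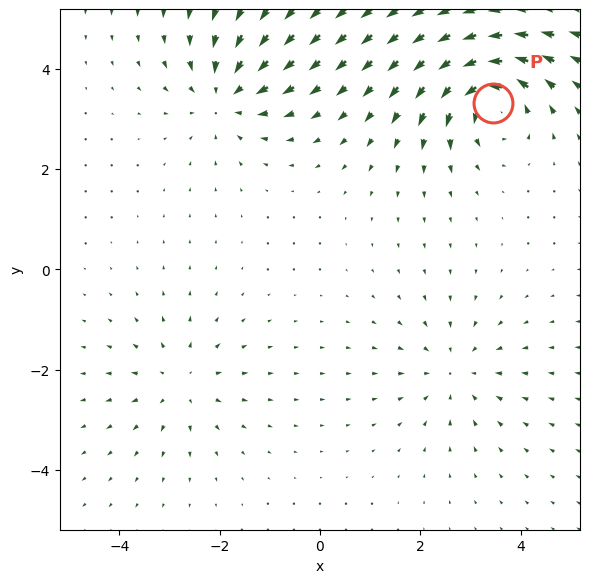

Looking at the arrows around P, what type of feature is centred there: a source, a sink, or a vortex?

vortex

At P (3.5, 3.3) the arrows circulate counterclockwise. Divergence ≈0, curl about +7 — near-zero divergence with nonzero curl is a vortex.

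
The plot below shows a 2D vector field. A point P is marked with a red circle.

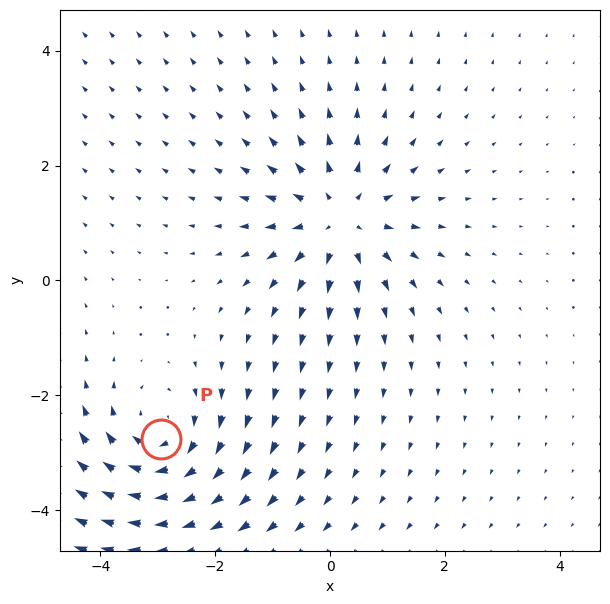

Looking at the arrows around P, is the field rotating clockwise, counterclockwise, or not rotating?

clockwise

Near P at (-2.9, -2.8) the arrows circulate clockwise. The curl (z-component) there is about -3; negative curl means clockwise rotation.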